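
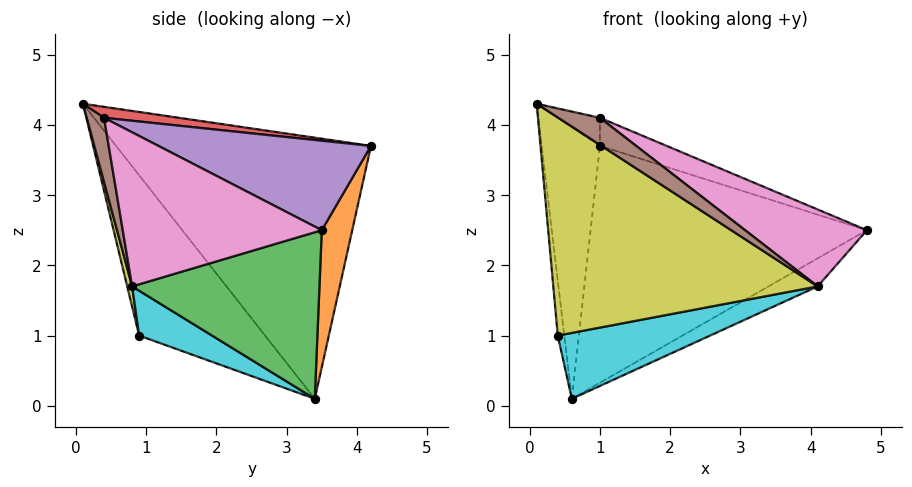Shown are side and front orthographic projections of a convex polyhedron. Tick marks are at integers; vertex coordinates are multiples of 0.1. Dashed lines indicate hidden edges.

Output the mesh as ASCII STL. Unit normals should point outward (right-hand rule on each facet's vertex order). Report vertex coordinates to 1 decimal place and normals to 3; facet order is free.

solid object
 facet normal -0.973 0.222 0.059
  outer loop
   vertex 0.6 3.4 0.1
   vertex 0.1 0.1 4.3
   vertex 1.0 4.2 3.7
  endloop
 endfacet
 facet normal 0.107 0.968 -0.227
  outer loop
   vertex 0.6 3.4 0.1
   vertex 1.0 4.2 3.7
   vertex 4.8 3.5 2.5
  endloop
 endfacet
 facet normal 0.490 0.129 -0.862
  outer loop
   vertex 4.1 0.8 1.7
   vertex 0.6 3.4 0.1
   vertex 4.8 3.5 2.5
  endloop
 endfacet
 facet normal 0.183 0.103 0.978
  outer loop
   vertex 1.0 0.4 4.1
   vertex 1.0 4.2 3.7
   vertex 0.1 0.1 4.3
  endloop
 endfacet
 facet normal 0.316 0.099 0.943
  outer loop
   vertex 1.0 0.4 4.1
   vertex 4.8 3.5 2.5
   vertex 1.0 4.2 3.7
  endloop
 endfacet
 facet normal 0.363 -0.874 0.323
  outer loop
   vertex 1.0 0.4 4.1
   vertex 0.1 0.1 4.3
   vertex 4.1 0.8 1.7
  endloop
 endfacet
 facet normal 0.599 -0.366 0.712
  outer loop
   vertex 1.0 0.4 4.1
   vertex 4.1 0.8 1.7
   vertex 4.8 3.5 2.5
  endloop
 endfacet
 facet normal -0.996 0.052 -0.078
  outer loop
   vertex 0.4 0.9 1.0
   vertex 0.1 0.1 4.3
   vertex 0.6 3.4 0.1
  endloop
 endfacet
 facet normal 0.018 -0.972 -0.234
  outer loop
   vertex 0.4 0.9 1.0
   vertex 4.1 0.8 1.7
   vertex 0.1 0.1 4.3
  endloop
 endfacet
 facet normal 0.165 -0.346 -0.924
  outer loop
   vertex 0.4 0.9 1.0
   vertex 0.6 3.4 0.1
   vertex 4.1 0.8 1.7
  endloop
 endfacet
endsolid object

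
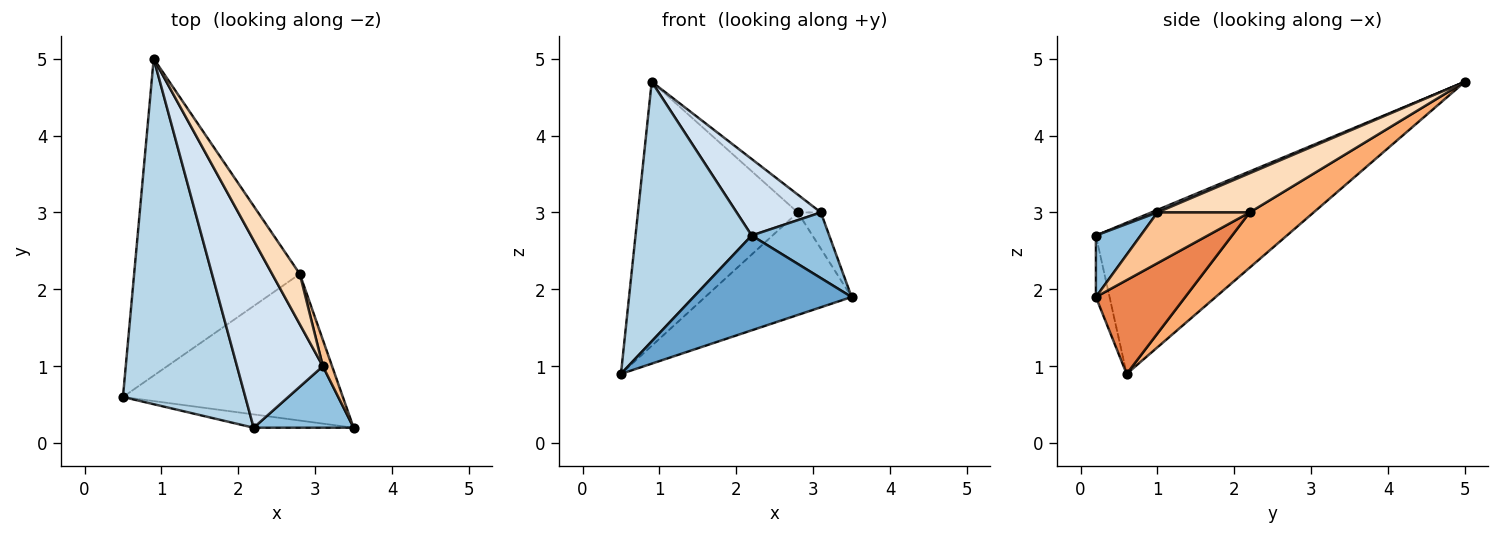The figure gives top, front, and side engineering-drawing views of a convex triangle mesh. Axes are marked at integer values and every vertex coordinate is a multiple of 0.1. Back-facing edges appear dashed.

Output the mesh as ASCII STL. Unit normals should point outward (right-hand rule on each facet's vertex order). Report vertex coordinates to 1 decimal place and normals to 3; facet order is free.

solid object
 facet normal -0.085 -0.987 -0.139
  outer loop
   vertex 2.2 0.2 2.7
   vertex 0.5 0.6 0.9
   vertex 3.5 0.2 1.9
  endloop
 endfacet
 facet normal 0.388 -0.673 0.630
  outer loop
   vertex 2.2 0.2 2.7
   vertex 3.5 0.2 1.9
   vertex 3.1 1.0 3.0
  endloop
 endfacet
 facet normal -0.703 -0.427 0.569
  outer loop
   vertex 2.2 0.2 2.7
   vertex 0.9 5.0 4.7
   vertex 0.5 0.6 0.9
  endloop
 endfacet
 facet normal 0.028 -0.378 0.925
  outer loop
   vertex 2.2 0.2 2.7
   vertex 3.1 1.0 3.0
   vertex 0.9 5.0 4.7
  endloop
 endfacet
 facet normal 0.330 0.541 -0.774
  outer loop
   vertex 2.8 2.2 3.0
   vertex 3.5 0.2 1.9
   vertex 0.5 0.6 0.9
  endloop
 endfacet
 facet normal 0.248 0.620 -0.744
  outer loop
   vertex 2.8 2.2 3.0
   vertex 0.5 0.6 0.9
   vertex 0.9 5.0 4.7
  endloop
 endfacet
 facet normal 0.955 0.239 0.174
  outer loop
   vertex 2.8 2.2 3.0
   vertex 3.1 1.0 3.0
   vertex 3.5 0.2 1.9
  endloop
 endfacet
 facet normal 0.800 0.200 0.565
  outer loop
   vertex 2.8 2.2 3.0
   vertex 0.9 5.0 4.7
   vertex 3.1 1.0 3.0
  endloop
 endfacet
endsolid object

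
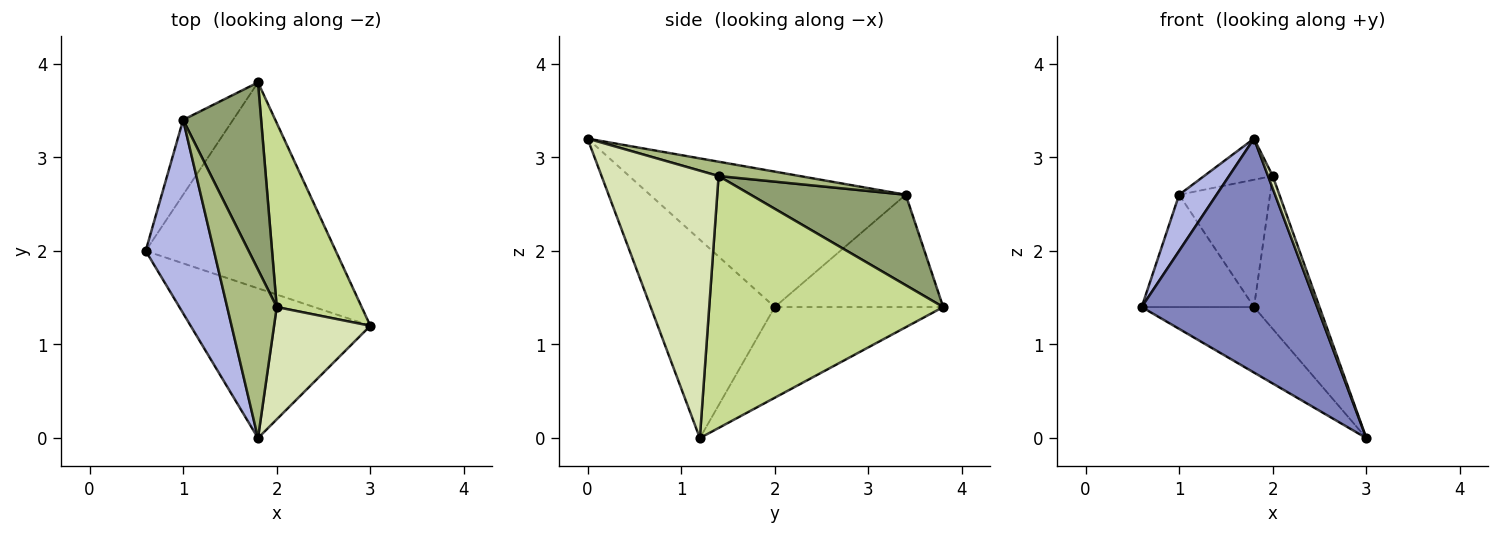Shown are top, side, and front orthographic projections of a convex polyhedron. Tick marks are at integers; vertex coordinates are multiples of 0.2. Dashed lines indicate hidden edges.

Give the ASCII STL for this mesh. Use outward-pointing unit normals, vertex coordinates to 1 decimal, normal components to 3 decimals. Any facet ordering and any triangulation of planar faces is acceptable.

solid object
 facet normal -0.414 0.276 -0.867
  outer loop
   vertex 1.8 3.8 1.4
   vertex 3.0 1.2 0.0
   vertex 0.6 2.0 1.4
  endloop
 endfacet
 facet normal -0.511 -0.724 -0.463
  outer loop
   vertex 1.8 0.0 3.2
   vertex 0.6 2.0 1.4
   vertex 3.0 1.2 0.0
  endloop
 endfacet
 facet normal -0.780 0.520 -0.347
  outer loop
   vertex 1.0 3.4 2.6
   vertex 1.8 3.8 1.4
   vertex 0.6 2.0 1.4
  endloop
 endfacet
 facet normal -0.885 -0.130 0.446
  outer loop
   vertex 1.0 3.4 2.6
   vertex 0.6 2.0 1.4
   vertex 1.8 0.0 3.2
  endloop
 endfacet
 facet normal 0.692 0.406 0.597
  outer loop
   vertex 2.0 1.4 2.8
   vertex 1.8 3.8 1.4
   vertex 1.0 3.4 2.6
  endloop
 endfacet
 facet normal 0.270 0.229 0.935
  outer loop
   vertex 2.0 1.4 2.8
   vertex 1.0 3.4 2.6
   vertex 1.8 0.0 3.2
  endloop
 endfacet
 facet normal 0.916 0.256 0.309
  outer loop
   vertex 2.0 1.4 2.8
   vertex 3.0 1.2 0.0
   vertex 1.8 3.8 1.4
  endloop
 endfacet
 facet normal 0.940 -0.038 0.338
  outer loop
   vertex 2.0 1.4 2.8
   vertex 1.8 0.0 3.2
   vertex 3.0 1.2 0.0
  endloop
 endfacet
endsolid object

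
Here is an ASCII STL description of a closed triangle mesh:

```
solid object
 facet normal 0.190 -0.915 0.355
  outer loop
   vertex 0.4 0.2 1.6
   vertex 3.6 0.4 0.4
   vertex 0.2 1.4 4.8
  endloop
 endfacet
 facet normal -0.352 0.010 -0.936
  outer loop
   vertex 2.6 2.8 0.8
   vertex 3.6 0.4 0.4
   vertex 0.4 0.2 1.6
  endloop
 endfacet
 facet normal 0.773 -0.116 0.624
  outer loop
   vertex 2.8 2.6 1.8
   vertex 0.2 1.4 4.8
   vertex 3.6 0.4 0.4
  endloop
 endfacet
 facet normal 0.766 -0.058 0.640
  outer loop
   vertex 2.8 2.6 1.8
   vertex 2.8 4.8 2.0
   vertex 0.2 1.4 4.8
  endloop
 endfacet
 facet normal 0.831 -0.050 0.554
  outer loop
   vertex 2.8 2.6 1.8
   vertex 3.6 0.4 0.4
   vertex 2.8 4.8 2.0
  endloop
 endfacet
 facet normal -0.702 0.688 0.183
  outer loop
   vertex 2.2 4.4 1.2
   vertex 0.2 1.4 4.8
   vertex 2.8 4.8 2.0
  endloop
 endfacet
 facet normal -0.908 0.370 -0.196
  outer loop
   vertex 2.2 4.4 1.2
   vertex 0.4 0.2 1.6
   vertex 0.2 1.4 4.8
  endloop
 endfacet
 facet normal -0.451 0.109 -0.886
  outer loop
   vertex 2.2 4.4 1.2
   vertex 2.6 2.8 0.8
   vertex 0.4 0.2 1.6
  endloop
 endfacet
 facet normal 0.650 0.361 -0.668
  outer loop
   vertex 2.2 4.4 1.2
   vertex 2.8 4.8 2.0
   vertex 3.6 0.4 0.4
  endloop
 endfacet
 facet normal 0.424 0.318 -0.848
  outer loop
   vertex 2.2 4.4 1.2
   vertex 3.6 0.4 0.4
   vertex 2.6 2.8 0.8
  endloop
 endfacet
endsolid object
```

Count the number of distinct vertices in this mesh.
7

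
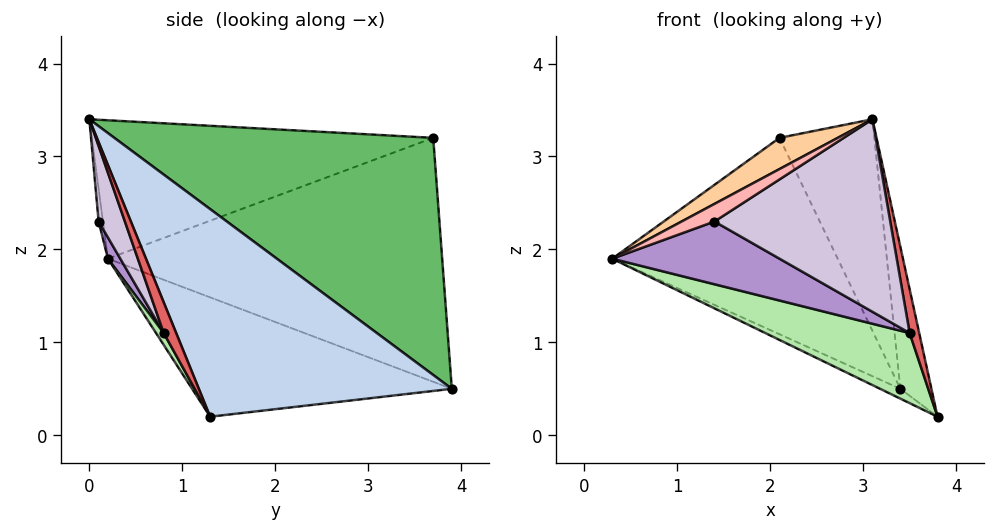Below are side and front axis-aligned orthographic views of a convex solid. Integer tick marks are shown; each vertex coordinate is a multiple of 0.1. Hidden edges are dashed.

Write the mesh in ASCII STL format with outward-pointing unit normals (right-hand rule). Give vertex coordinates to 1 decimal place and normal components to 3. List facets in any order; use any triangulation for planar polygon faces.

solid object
 facet normal -0.445 0.035 -0.895
  outer loop
   vertex 3.4 3.9 0.5
   vertex 3.8 1.3 0.2
   vertex 0.3 0.2 1.9
  endloop
 endfacet
 facet normal 0.959 0.118 0.258
  outer loop
   vertex 3.1 0.0 3.4
   vertex 3.8 1.3 0.2
   vertex 3.4 3.9 0.5
  endloop
 endfacet
 facet normal -0.781 0.527 -0.337
  outer loop
   vertex 2.1 3.7 3.2
   vertex 3.4 3.9 0.5
   vertex 0.3 0.2 1.9
  endloop
 endfacet
 facet normal -0.475 -0.081 0.876
  outer loop
   vertex 2.1 3.7 3.2
   vertex 0.3 0.2 1.9
   vertex 3.1 0.0 3.4
  endloop
 endfacet
 facet normal 0.863 0.257 0.435
  outer loop
   vertex 2.1 3.7 3.2
   vertex 3.1 0.0 3.4
   vertex 3.4 3.9 0.5
  endloop
 endfacet
 facet normal 0.047 -0.880 -0.473
  outer loop
   vertex 3.5 0.8 1.1
   vertex 0.3 0.2 1.9
   vertex 3.8 1.3 0.2
  endloop
 endfacet
 facet normal 0.791 -0.607 -0.074
  outer loop
   vertex 3.5 0.8 1.1
   vertex 3.8 1.3 0.2
   vertex 3.1 0.0 3.4
  endloop
 endfacet
 facet normal -0.130 -0.985 0.112
  outer loop
   vertex 1.4 0.1 2.3
   vertex 3.1 0.0 3.4
   vertex 0.3 0.2 1.9
  endloop
 endfacet
 facet normal 0.067 -0.909 -0.412
  outer loop
   vertex 1.4 0.1 2.3
   vertex 0.3 0.2 1.9
   vertex 3.5 0.8 1.1
  endloop
 endfacet
 facet normal 0.141 -0.942 -0.303
  outer loop
   vertex 1.4 0.1 2.3
   vertex 3.5 0.8 1.1
   vertex 3.1 0.0 3.4
  endloop
 endfacet
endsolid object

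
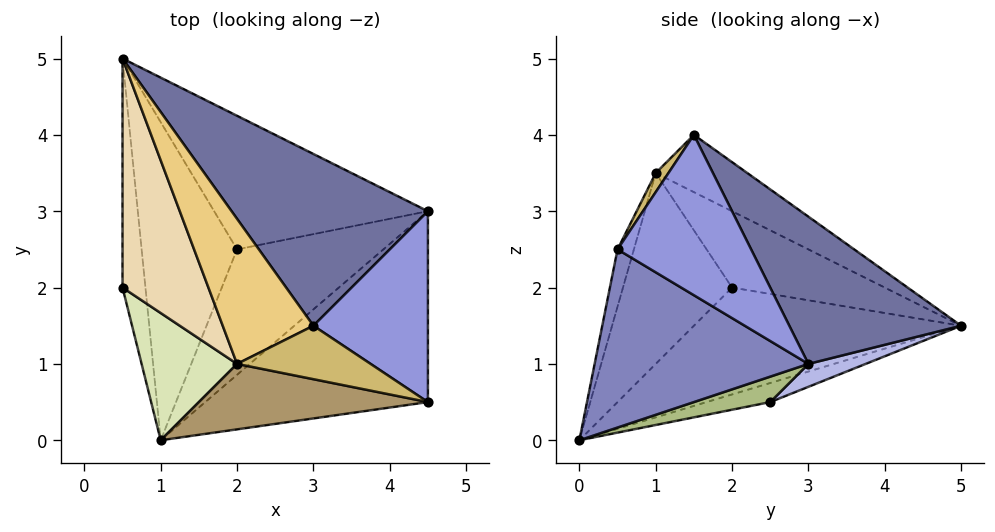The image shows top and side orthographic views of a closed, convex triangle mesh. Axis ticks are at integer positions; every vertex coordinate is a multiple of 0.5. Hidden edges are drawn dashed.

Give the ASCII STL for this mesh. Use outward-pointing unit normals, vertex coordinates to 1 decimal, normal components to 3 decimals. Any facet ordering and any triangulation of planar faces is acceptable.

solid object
 facet normal 0.424 0.707 0.566
  outer loop
   vertex 3.0 1.5 4.0
   vertex 4.5 3.0 1.0
   vertex 0.5 5.0 1.5
  endloop
 endfacet
 facet normal 0.566 -0.424 -0.707
  outer loop
   vertex 4.5 0.5 2.5
   vertex 1.0 0.0 0.0
   vertex 4.5 3.0 1.0
  endloop
 endfacet
 facet normal 0.768 0.329 0.549
  outer loop
   vertex 4.5 0.5 2.5
   vertex 4.5 3.0 1.0
   vertex 3.0 1.5 4.0
  endloop
 endfacet
 facet normal 0.097 0.419 -0.903
  outer loop
   vertex 2.0 2.5 0.5
   vertex 0.5 5.0 1.5
   vertex 4.5 3.0 1.0
  endloop
 endfacet
 facet normal -0.189 0.265 -0.946
  outer loop
   vertex 2.0 2.5 0.5
   vertex 1.0 0.0 0.0
   vertex 0.5 5.0 1.5
  endloop
 endfacet
 facet normal 0.170 0.127 -0.977
  outer loop
   vertex 2.0 2.5 0.5
   vertex 4.5 3.0 1.0
   vertex 1.0 0.0 0.0
  endloop
 endfacet
 facet normal -0.977 -0.035 -0.209
  outer loop
   vertex 0.5 2.0 2.0
   vertex 0.5 5.0 1.5
   vertex 1.0 0.0 0.0
  endloop
 endfacet
 facet normal -0.743 -0.557 0.371
  outer loop
   vertex 2.0 1.0 3.5
   vertex 0.5 2.0 2.0
   vertex 1.0 0.0 0.0
  endloop
 endfacet
 facet normal -0.073 -0.953 0.293
  outer loop
   vertex 2.0 1.0 3.5
   vertex 1.0 0.0 0.0
   vertex 4.5 0.5 2.5
  endloop
 endfacet
 facet normal 0.087 -0.786 0.612
  outer loop
   vertex 2.0 1.0 3.5
   vertex 4.5 0.5 2.5
   vertex 3.0 1.5 4.0
  endloop
 endfacet
 facet normal -0.521 0.217 0.825
  outer loop
   vertex 2.0 1.0 3.5
   vertex 3.0 1.5 4.0
   vertex 0.5 5.0 1.5
  endloop
 endfacet
 facet normal -0.659 0.124 0.742
  outer loop
   vertex 2.0 1.0 3.5
   vertex 0.5 5.0 1.5
   vertex 0.5 2.0 2.0
  endloop
 endfacet
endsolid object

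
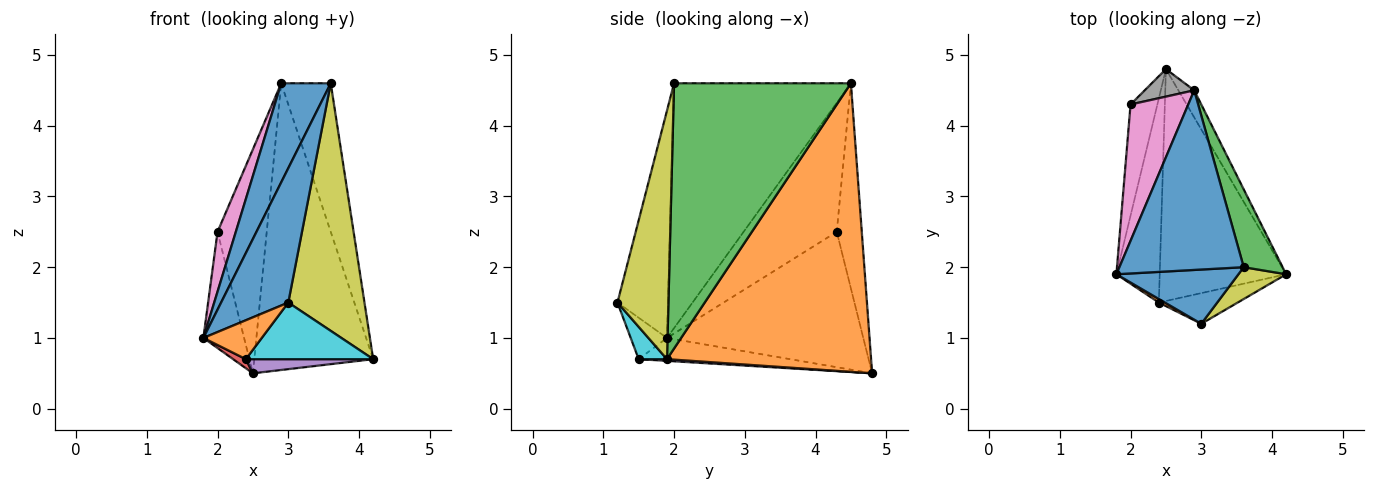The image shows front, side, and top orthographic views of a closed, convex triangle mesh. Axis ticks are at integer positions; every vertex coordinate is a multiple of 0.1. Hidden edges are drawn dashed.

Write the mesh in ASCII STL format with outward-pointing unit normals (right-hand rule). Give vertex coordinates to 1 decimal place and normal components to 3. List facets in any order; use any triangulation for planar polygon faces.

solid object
 facet normal -0.865 -0.242 0.439
  outer loop
   vertex 2.9 4.5 4.6
   vertex 1.8 1.9 1.0
   vertex 3.6 2.0 4.6
  endloop
 endfacet
 facet normal 0.863 0.503 -0.047
  outer loop
   vertex 2.9 4.5 4.6
   vertex 4.2 1.9 0.7
   vertex 2.5 4.8 0.5
  endloop
 endfacet
 facet normal 0.954 0.267 0.140
  outer loop
   vertex 2.9 4.5 4.6
   vertex 3.6 2.0 4.6
   vertex 4.2 1.9 0.7
  endloop
 endfacet
 facet normal -0.468 -0.039 -0.883
  outer loop
   vertex 2.4 1.5 0.7
   vertex 1.8 1.9 1.0
   vertex 2.5 4.8 0.5
  endloop
 endfacet
 facet normal 0.014 -0.061 -0.998
  outer loop
   vertex 2.4 1.5 0.7
   vertex 2.5 4.8 0.5
   vertex 4.2 1.9 0.7
  endloop
 endfacet
 facet normal -0.961 0.199 -0.191
  outer loop
   vertex 2.0 4.3 2.5
   vertex 2.5 4.8 0.5
   vertex 1.8 1.9 1.0
  endloop
 endfacet
 facet normal -0.899 -0.176 0.402
  outer loop
   vertex 2.0 4.3 2.5
   vertex 1.8 1.9 1.0
   vertex 2.9 4.5 4.6
  endloop
 endfacet
 facet normal -0.451 0.886 0.109
  outer loop
   vertex 2.0 4.3 2.5
   vertex 2.9 4.5 4.6
   vertex 2.5 4.8 0.5
  endloop
 endfacet
 facet normal 0.553 -0.826 0.106
  outer loop
   vertex 3.0 1.2 1.5
   vertex 4.2 1.9 0.7
   vertex 3.6 2.0 4.6
  endloop
 endfacet
 facet normal 0.192 -0.863 -0.467
  outer loop
   vertex 3.0 1.2 1.5
   vertex 2.4 1.5 0.7
   vertex 4.2 1.9 0.7
  endloop
 endfacet
 facet normal -0.572 -0.761 0.307
  outer loop
   vertex 3.0 1.2 1.5
   vertex 3.6 2.0 4.6
   vertex 1.8 1.9 1.0
  endloop
 endfacet
 facet normal -0.526 -0.847 0.077
  outer loop
   vertex 3.0 1.2 1.5
   vertex 1.8 1.9 1.0
   vertex 2.4 1.5 0.7
  endloop
 endfacet
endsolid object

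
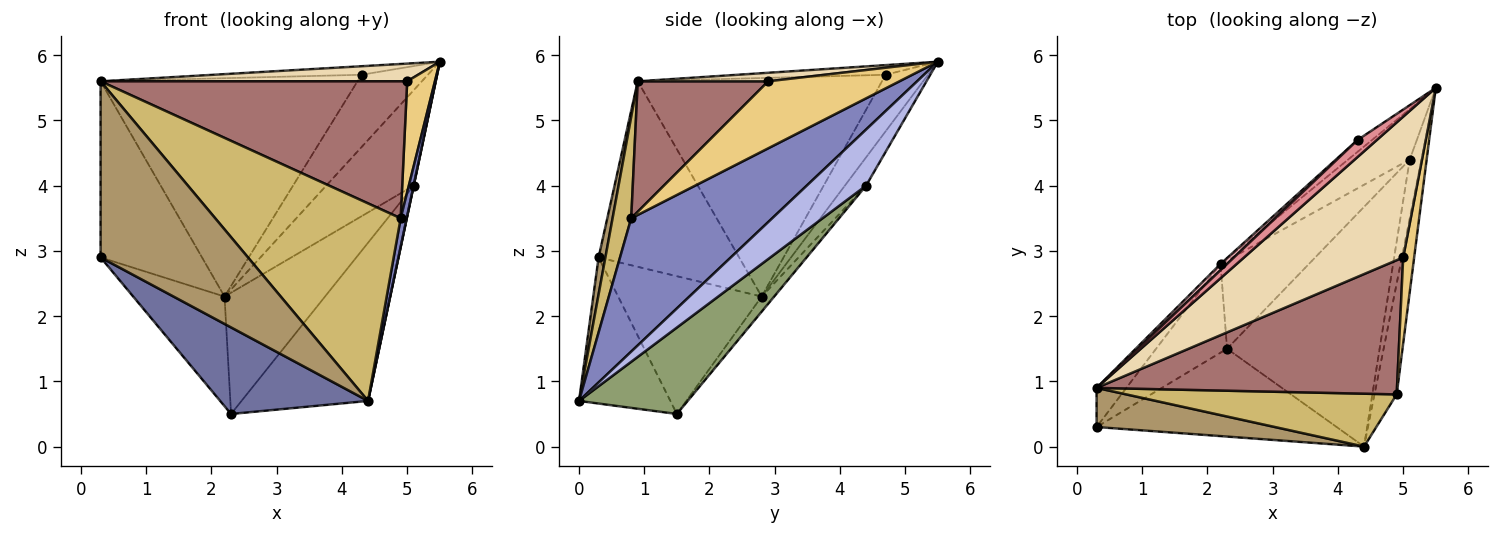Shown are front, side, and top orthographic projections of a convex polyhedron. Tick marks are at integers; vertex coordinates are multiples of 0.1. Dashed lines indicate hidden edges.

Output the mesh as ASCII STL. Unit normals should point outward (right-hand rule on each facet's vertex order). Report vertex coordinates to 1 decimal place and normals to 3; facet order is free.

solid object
 facet normal -0.398 -0.644 -0.653
  outer loop
   vertex 2.3 1.5 0.5
   vertex 4.4 0.0 0.7
   vertex 0.3 0.3 2.9
  endloop
 endfacet
 facet normal 0.986 -0.042 -0.164
  outer loop
   vertex 4.9 0.8 3.5
   vertex 4.4 0.0 0.7
   vertex 5.5 5.5 5.9
  endloop
 endfacet
 facet normal -0.774 0.492 -0.399
  outer loop
   vertex 2.2 2.8 2.3
   vertex 2.3 1.5 0.5
   vertex 0.3 0.3 2.9
  endloop
 endfacet
 facet normal 0.979 -0.002 -0.205
  outer loop
   vertex 5.1 4.4 4.0
   vertex 5.5 5.5 5.9
   vertex 4.4 0.0 0.7
  endloop
 endfacet
 facet normal 0.428 0.498 -0.755
  outer loop
   vertex 5.1 4.4 4.0
   vertex 4.4 0.0 0.7
   vertex 2.3 1.5 0.5
  endloop
 endfacet
 facet normal -0.209 0.865 -0.457
  outer loop
   vertex 5.1 4.4 4.0
   vertex 2.2 2.8 2.3
   vertex 5.5 5.5 5.9
  endloop
 endfacet
 facet normal -0.100 0.804 -0.586
  outer loop
   vertex 5.1 4.4 4.0
   vertex 2.3 1.5 0.5
   vertex 2.2 2.8 2.3
  endloop
 endfacet
 facet normal -0.804 0.580 -0.129
  outer loop
   vertex 0.3 0.9 5.6
   vertex 2.2 2.8 2.3
   vertex 0.3 0.3 2.9
  endloop
 endfacet
 facet normal 0.045 -0.975 0.217
  outer loop
   vertex 0.3 0.9 5.6
   vertex 0.3 0.3 2.9
   vertex 4.4 0.0 0.7
  endloop
 endfacet
 facet normal 0.097 -0.961 0.257
  outer loop
   vertex 0.3 0.9 5.6
   vertex 4.4 0.0 0.7
   vertex 4.9 0.8 3.5
  endloop
 endfacet
 facet normal 0.966 -0.204 0.158
  outer loop
   vertex 5.0 2.9 5.6
   vertex 4.9 0.8 3.5
   vertex 5.5 5.5 5.9
  endloop
 endfacet
 facet normal 0.053 -0.125 0.991
  outer loop
   vertex 5.0 2.9 5.6
   vertex 5.5 5.5 5.9
   vertex 0.3 0.9 5.6
  endloop
 endfacet
 facet normal 0.291 -0.683 0.670
  outer loop
   vertex 5.0 2.9 5.6
   vertex 0.3 0.9 5.6
   vertex 4.9 0.8 3.5
  endloop
 endfacet
 facet normal -0.534 0.835 -0.137
  outer loop
   vertex 4.3 4.7 5.7
   vertex 5.5 5.5 5.9
   vertex 2.2 2.8 2.3
  endloop
 endfacet
 facet normal -0.408 0.408 0.816
  outer loop
   vertex 4.3 4.7 5.7
   vertex 0.3 0.9 5.6
   vertex 5.5 5.5 5.9
  endloop
 endfacet
 facet normal -0.689 0.725 0.021
  outer loop
   vertex 4.3 4.7 5.7
   vertex 2.2 2.8 2.3
   vertex 0.3 0.9 5.6
  endloop
 endfacet
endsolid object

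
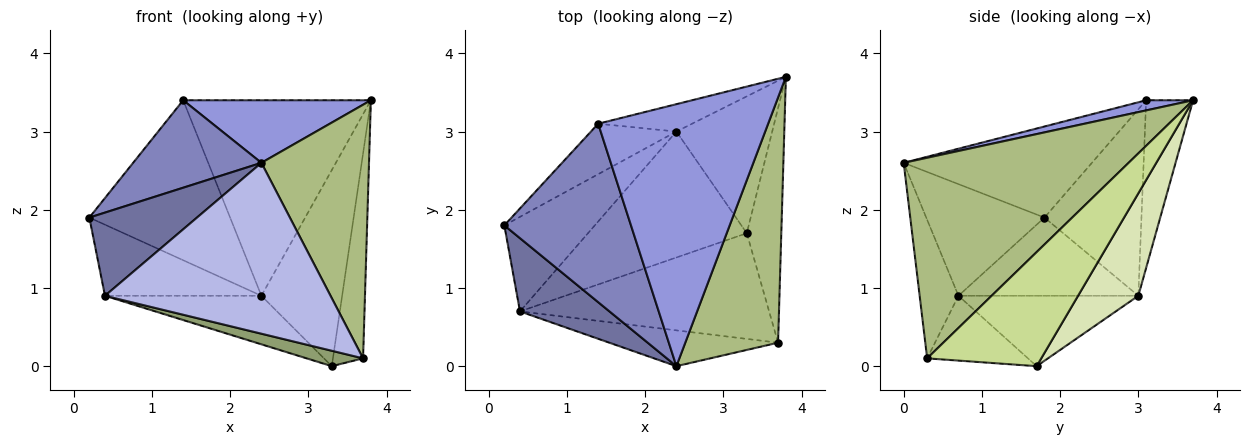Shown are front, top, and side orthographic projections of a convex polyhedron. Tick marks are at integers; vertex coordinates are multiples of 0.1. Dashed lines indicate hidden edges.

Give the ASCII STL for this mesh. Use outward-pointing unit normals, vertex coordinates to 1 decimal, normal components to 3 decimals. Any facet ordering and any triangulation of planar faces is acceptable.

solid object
 facet normal -0.636 -0.579 0.510
  outer loop
   vertex 0.4 0.7 0.9
   vertex 2.4 0.0 2.6
   vertex 0.2 1.8 1.9
  endloop
 endfacet
 facet normal -0.542 -0.370 0.754
  outer loop
   vertex 1.4 3.1 3.4
   vertex 0.2 1.8 1.9
   vertex 2.4 0.0 2.6
  endloop
 endfacet
 facet normal 0.058 -0.232 0.971
  outer loop
   vertex 1.4 3.1 3.4
   vertex 2.4 0.0 2.6
   vertex 3.8 3.7 3.4
  endloop
 endfacet
 facet normal -0.166 -0.965 -0.202
  outer loop
   vertex 3.7 0.3 0.1
   vertex 2.4 0.0 2.6
   vertex 0.4 0.7 0.9
  endloop
 endfacet
 facet normal -0.249 -0.140 -0.958
  outer loop
   vertex 3.7 0.3 0.1
   vertex 0.4 0.7 0.9
   vertex 3.3 1.7 0.0
  endloop
 endfacet
 facet normal 0.833 -0.398 0.385
  outer loop
   vertex 3.7 0.3 0.1
   vertex 3.8 3.7 3.4
   vertex 2.4 0.0 2.6
  endloop
 endfacet
 facet normal 0.928 0.245 -0.281
  outer loop
   vertex 3.7 0.3 0.1
   vertex 3.3 1.7 0.0
   vertex 3.8 3.7 3.4
  endloop
 endfacet
 facet normal 0.522 0.699 -0.488
  outer loop
   vertex 2.4 3.0 0.9
   vertex 3.8 3.7 3.4
   vertex 3.3 1.7 0.0
  endloop
 endfacet
 facet normal -0.240 0.961 -0.135
  outer loop
   vertex 2.4 3.0 0.9
   vertex 1.4 3.1 3.4
   vertex 3.8 3.7 3.4
  endloop
 endfacet
 facet normal -0.549 0.797 -0.252
  outer loop
   vertex 2.4 3.0 0.9
   vertex 0.2 1.8 1.9
   vertex 1.4 3.1 3.4
  endloop
 endfacet
 facet normal -0.569 0.494 -0.658
  outer loop
   vertex 2.4 3.0 0.9
   vertex 0.4 0.7 0.9
   vertex 0.2 1.8 1.9
  endloop
 endfacet
 facet normal -0.382 0.332 -0.862
  outer loop
   vertex 2.4 3.0 0.9
   vertex 3.3 1.7 0.0
   vertex 0.4 0.7 0.9
  endloop
 endfacet
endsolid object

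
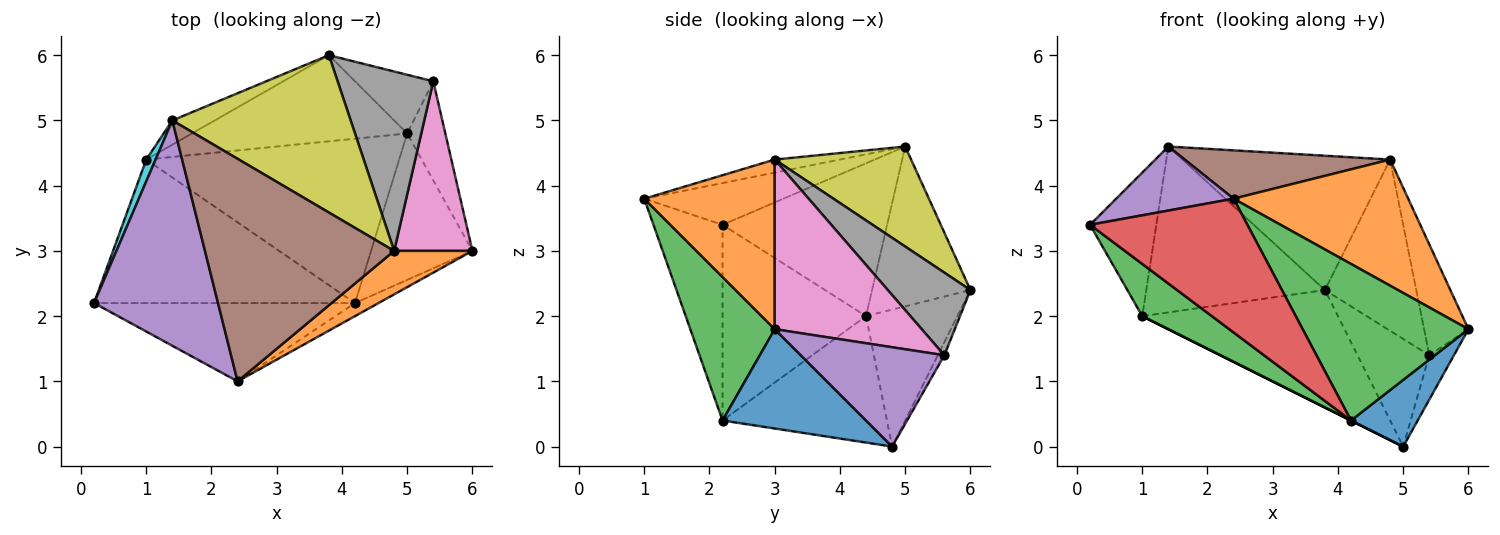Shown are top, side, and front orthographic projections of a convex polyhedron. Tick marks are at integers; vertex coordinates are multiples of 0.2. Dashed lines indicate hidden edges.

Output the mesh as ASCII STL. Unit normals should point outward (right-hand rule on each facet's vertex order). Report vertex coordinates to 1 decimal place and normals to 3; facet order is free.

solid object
 facet normal 0.666 -0.309 -0.679
  outer loop
   vertex 4.2 2.2 0.4
   vertex 5.0 4.8 0.0
   vertex 6.0 3.0 1.8
  endloop
 endfacet
 facet normal -0.352 0.755 -0.553
  outer loop
   vertex 1.0 4.4 2.0
   vertex 3.8 6.0 2.4
   vertex 5.0 4.8 0.0
  endloop
 endfacet
 facet normal -0.576 -0.279 -0.768
  outer loop
   vertex 1.0 4.4 2.0
   vertex 4.2 2.2 0.4
   vertex 0.2 2.2 3.4
  endloop
 endfacet
 facet normal -0.447 0.000 -0.894
  outer loop
   vertex 1.0 4.4 2.0
   vertex 5.0 4.8 0.0
   vertex 4.2 2.2 0.4
  endloop
 endfacet
 facet normal 0.922 0.158 -0.354
  outer loop
   vertex 5.4 5.6 1.4
   vertex 6.0 3.0 1.8
   vertex 5.0 4.8 0.0
  endloop
 endfacet
 facet normal -0.080 0.875 -0.477
  outer loop
   vertex 5.4 5.6 1.4
   vertex 5.0 4.8 0.0
   vertex 3.8 6.0 2.4
  endloop
 endfacet
 facet normal 0.876 0.264 0.404
  outer loop
   vertex 5.4 5.6 1.4
   vertex 4.8 3.0 4.4
   vertex 6.0 3.0 1.8
  endloop
 endfacet
 facet normal 0.530 0.586 0.613
  outer loop
   vertex 5.4 5.6 1.4
   vertex 3.8 6.0 2.4
   vertex 4.8 3.0 4.4
  endloop
 endfacet
 facet normal 0.392 0.597 0.700
  outer loop
   vertex 1.4 5.0 4.6
   vertex 4.8 3.0 4.4
   vertex 3.8 6.0 2.4
  endloop
 endfacet
 facet normal -0.926 0.373 0.056
  outer loop
   vertex 1.4 5.0 4.6
   vertex 1.0 4.4 2.0
   vertex 0.2 2.2 3.4
  endloop
 endfacet
 facet normal -0.478 0.869 -0.127
  outer loop
   vertex 1.4 5.0 4.6
   vertex 3.8 6.0 2.4
   vertex 1.0 4.4 2.0
  endloop
 endfacet
 facet normal 0.577 -0.772 0.266
  outer loop
   vertex 2.4 1.0 3.8
   vertex 6.0 3.0 1.8
   vertex 4.8 3.0 4.4
  endloop
 endfacet
 facet normal 0.453 -0.889 -0.074
  outer loop
   vertex 2.4 1.0 3.8
   vertex 4.2 2.2 0.4
   vertex 6.0 3.0 1.8
  endloop
 endfacet
 facet normal -0.354 -0.807 -0.472
  outer loop
   vertex 2.4 1.0 3.8
   vertex 0.2 2.2 3.4
   vertex 4.2 2.2 0.4
  endloop
 endfacet
 facet normal -0.308 -0.260 0.915
  outer loop
   vertex 2.4 1.0 3.8
   vertex 1.4 5.0 4.6
   vertex 0.2 2.2 3.4
  endloop
 endfacet
 facet normal -0.067 -0.212 0.975
  outer loop
   vertex 2.4 1.0 3.8
   vertex 4.8 3.0 4.4
   vertex 1.4 5.0 4.6
  endloop
 endfacet
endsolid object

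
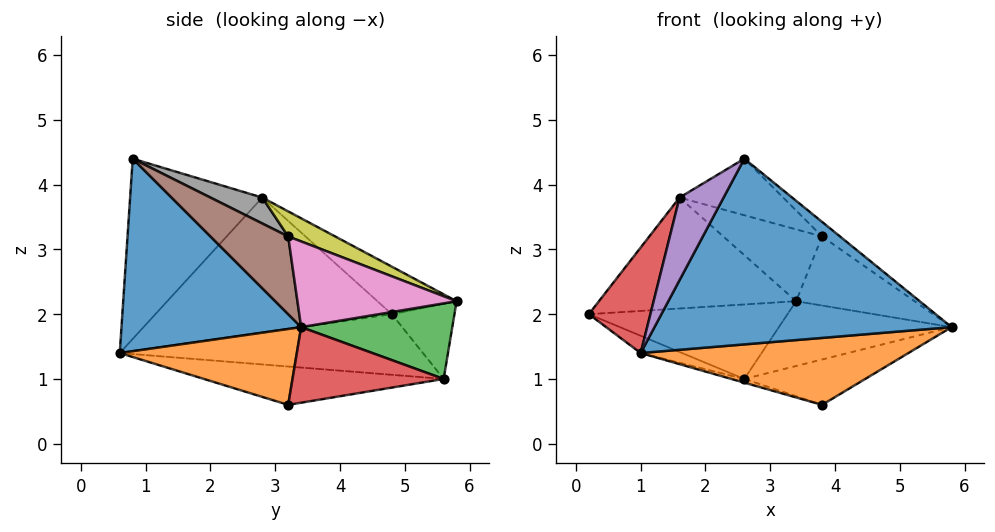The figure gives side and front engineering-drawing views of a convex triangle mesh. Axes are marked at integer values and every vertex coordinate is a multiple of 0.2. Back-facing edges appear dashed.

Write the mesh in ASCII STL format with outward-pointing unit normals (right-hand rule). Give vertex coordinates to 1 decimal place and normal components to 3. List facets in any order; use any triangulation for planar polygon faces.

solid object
 facet normal 0.505 -0.836 -0.214
  outer loop
   vertex 2.6 0.8 4.4
   vertex 1.0 0.6 1.4
   vertex 5.8 3.4 1.8
  endloop
 endfacet
 facet normal 0.435 -0.658 -0.615
  outer loop
   vertex 3.8 3.2 0.6
   vertex 5.8 3.4 1.8
   vertex 1.0 0.6 1.4
  endloop
 endfacet
 facet normal -0.225 0.560 0.797
  outer loop
   vertex 1.6 2.8 3.8
   vertex 3.4 5.8 2.2
   vertex 0.2 4.8 2.0
  endloop
 endfacet
 facet normal -0.875 -0.228 0.427
  outer loop
   vertex 1.6 2.8 3.8
   vertex 0.2 4.8 2.0
   vertex 1.0 0.6 1.4
  endloop
 endfacet
 facet normal -0.839 -0.280 0.466
  outer loop
   vertex 1.6 2.8 3.8
   vertex 1.0 0.6 1.4
   vertex 2.6 0.8 4.4
  endloop
 endfacet
 facet normal 0.560 0.129 0.818
  outer loop
   vertex 3.8 3.2 3.2
   vertex 2.6 0.8 4.4
   vertex 5.8 3.4 1.8
  endloop
 endfacet
 facet normal 0.506 0.376 0.776
  outer loop
   vertex 3.8 3.2 3.2
   vertex 5.8 3.4 1.8
   vertex 3.4 5.8 2.2
  endloop
 endfacet
 facet normal 0.183 0.365 0.913
  outer loop
   vertex 3.8 3.2 3.2
   vertex 1.6 2.8 3.8
   vertex 2.6 0.8 4.4
  endloop
 endfacet
 facet normal 0.179 0.377 0.909
  outer loop
   vertex 3.8 3.2 3.2
   vertex 3.4 5.8 2.2
   vertex 1.6 2.8 3.8
  endloop
 endfacet
 facet normal -0.300 0.953 0.041
  outer loop
   vertex 2.6 5.6 1.0
   vertex 0.2 4.8 2.0
   vertex 3.4 5.8 2.2
  endloop
 endfacet
 facet normal -0.400 0.055 -0.915
  outer loop
   vertex 2.6 5.6 1.0
   vertex 1.0 0.6 1.4
   vertex 0.2 4.8 2.0
  endloop
 endfacet
 facet normal -0.288 0.016 -0.957
  outer loop
   vertex 2.6 5.6 1.0
   vertex 3.8 3.2 0.6
   vertex 1.0 0.6 1.4
  endloop
 endfacet
 facet normal 0.573 0.655 -0.492
  outer loop
   vertex 2.6 5.6 1.0
   vertex 3.4 5.8 2.2
   vertex 5.8 3.4 1.8
  endloop
 endfacet
 facet normal 0.453 0.362 -0.815
  outer loop
   vertex 2.6 5.6 1.0
   vertex 5.8 3.4 1.8
   vertex 3.8 3.2 0.6
  endloop
 endfacet
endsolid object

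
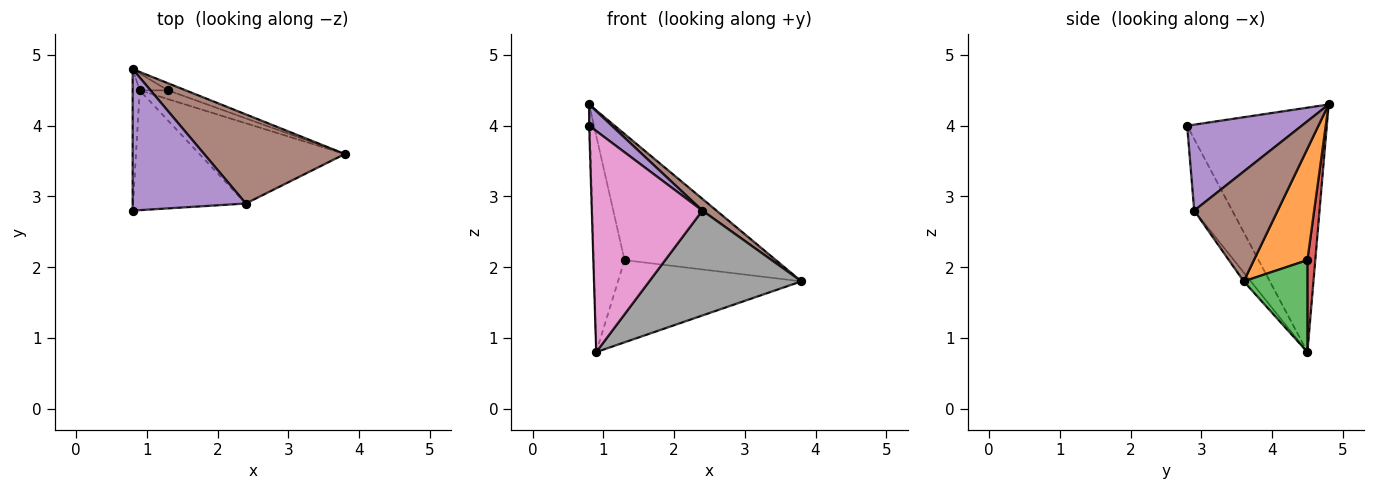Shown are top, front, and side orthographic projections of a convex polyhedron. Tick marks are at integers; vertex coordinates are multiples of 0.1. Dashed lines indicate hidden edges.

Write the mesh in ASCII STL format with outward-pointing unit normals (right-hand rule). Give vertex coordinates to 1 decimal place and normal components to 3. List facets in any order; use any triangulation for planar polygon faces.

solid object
 facet normal -1.000 0.004 -0.029
  outer loop
   vertex 0.9 4.5 0.8
   vertex 0.8 2.8 4.0
   vertex 0.8 4.8 4.3
  endloop
 endfacet
 facet normal 0.333 0.942 -0.053
  outer loop
   vertex 1.3 4.5 2.1
   vertex 0.8 4.8 4.3
   vertex 3.8 3.6 1.8
  endloop
 endfacet
 facet normal 0.326 0.940 -0.100
  outer loop
   vertex 1.3 4.5 2.1
   vertex 3.8 3.6 1.8
   vertex 0.9 4.5 0.8
  endloop
 endfacet
 facet normal 0.246 0.966 -0.076
  outer loop
   vertex 1.3 4.5 2.1
   vertex 0.9 4.5 0.8
   vertex 0.8 4.8 4.3
  endloop
 endfacet
 facet normal 0.600 -0.119 0.791
  outer loop
   vertex 2.4 2.9 2.8
   vertex 0.8 4.8 4.3
   vertex 0.8 2.8 4.0
  endloop
 endfacet
 facet normal 0.612 -0.104 0.784
  outer loop
   vertex 2.4 2.9 2.8
   vertex 3.8 3.6 1.8
   vertex 0.8 4.8 4.3
  endloop
 endfacet
 facet normal -0.289 -0.842 -0.456
  outer loop
   vertex 2.4 2.9 2.8
   vertex 0.8 2.8 4.0
   vertex 0.9 4.5 0.8
  endloop
 endfacet
 facet normal -0.037 -0.794 -0.607
  outer loop
   vertex 2.4 2.9 2.8
   vertex 0.9 4.5 0.8
   vertex 3.8 3.6 1.8
  endloop
 endfacet
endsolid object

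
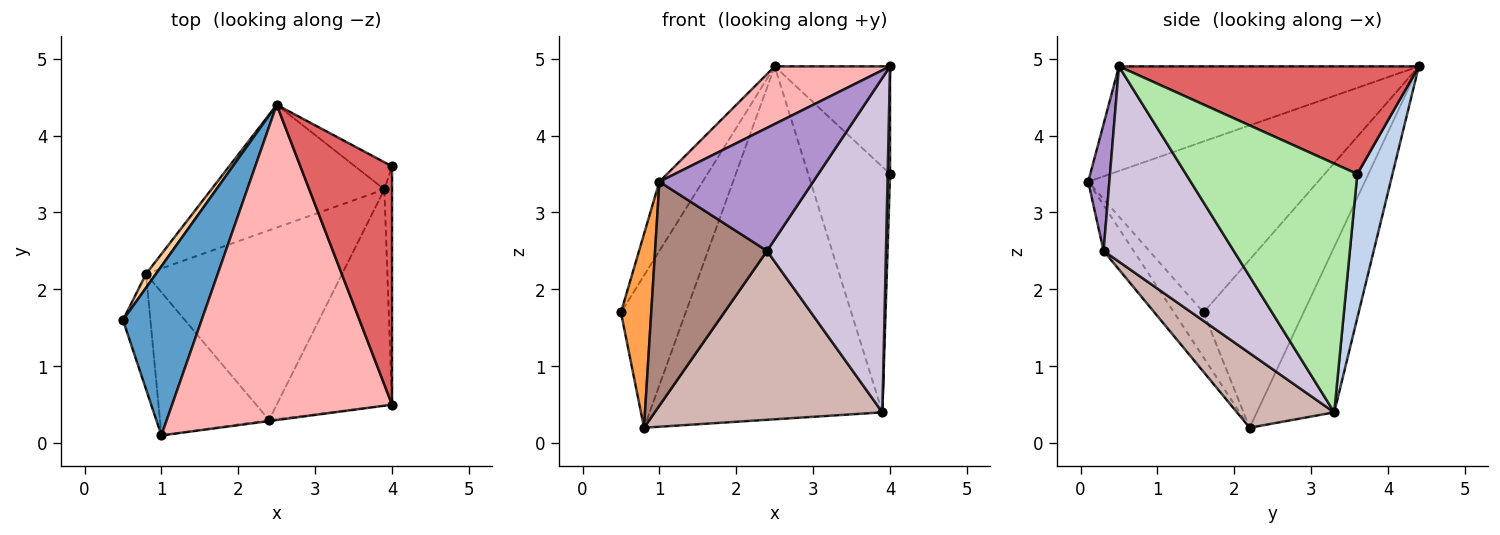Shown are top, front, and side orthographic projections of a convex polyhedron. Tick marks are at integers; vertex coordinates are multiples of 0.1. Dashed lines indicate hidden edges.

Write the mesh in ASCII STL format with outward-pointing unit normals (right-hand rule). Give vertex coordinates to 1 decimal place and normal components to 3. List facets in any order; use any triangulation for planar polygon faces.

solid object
 facet normal -0.895 0.169 0.412
  outer loop
   vertex 2.5 4.4 4.9
   vertex 0.5 1.6 1.7
   vertex 1.0 0.1 3.4
  endloop
 endfacet
 facet normal 0.393 0.914 -0.101
  outer loop
   vertex 3.9 3.3 0.4
   vertex 2.5 4.4 4.9
   vertex 4.0 3.6 3.5
  endloop
 endfacet
 facet normal -0.643 -0.658 -0.392
  outer loop
   vertex 0.8 2.2 0.2
   vertex 1.0 0.1 3.4
   vertex 0.5 1.6 1.7
  endloop
 endfacet
 facet normal -0.839 0.543 0.049
  outer loop
   vertex 0.8 2.2 0.2
   vertex 0.5 1.6 1.7
   vertex 2.5 4.4 4.9
  endloop
 endfacet
 facet normal -0.300 0.901 -0.313
  outer loop
   vertex 0.8 2.2 0.2
   vertex 2.5 4.4 4.9
   vertex 3.9 3.3 0.4
  endloop
 endfacet
 facet normal 0.999 -0.014 -0.031
  outer loop
   vertex 4.0 0.5 4.9
   vertex 3.9 3.3 0.4
   vertex 4.0 3.6 3.5
  endloop
 endfacet
 facet normal 0.731 0.281 0.622
  outer loop
   vertex 4.0 0.5 4.9
   vertex 4.0 3.6 3.5
   vertex 2.5 4.4 4.9
  endloop
 endfacet
 facet normal -0.424 -0.163 0.891
  outer loop
   vertex 4.0 0.5 4.9
   vertex 2.5 4.4 4.9
   vertex 1.0 0.1 3.4
  endloop
 endfacet
 facet normal 0.136 -0.991 -0.008
  outer loop
   vertex 2.4 0.3 2.5
   vertex 4.0 0.5 4.9
   vertex 1.0 0.1 3.4
  endloop
 endfacet
 facet normal 0.677 -0.618 -0.400
  outer loop
   vertex 2.4 0.3 2.5
   vertex 3.9 3.3 0.4
   vertex 4.0 0.5 4.9
  endloop
 endfacet
 facet normal -0.220 -0.822 -0.525
  outer loop
   vertex 2.4 0.3 2.5
   vertex 1.0 0.1 3.4
   vertex 0.8 2.2 0.2
  endloop
 endfacet
 facet normal 0.273 -0.640 -0.718
  outer loop
   vertex 2.4 0.3 2.5
   vertex 0.8 2.2 0.2
   vertex 3.9 3.3 0.4
  endloop
 endfacet
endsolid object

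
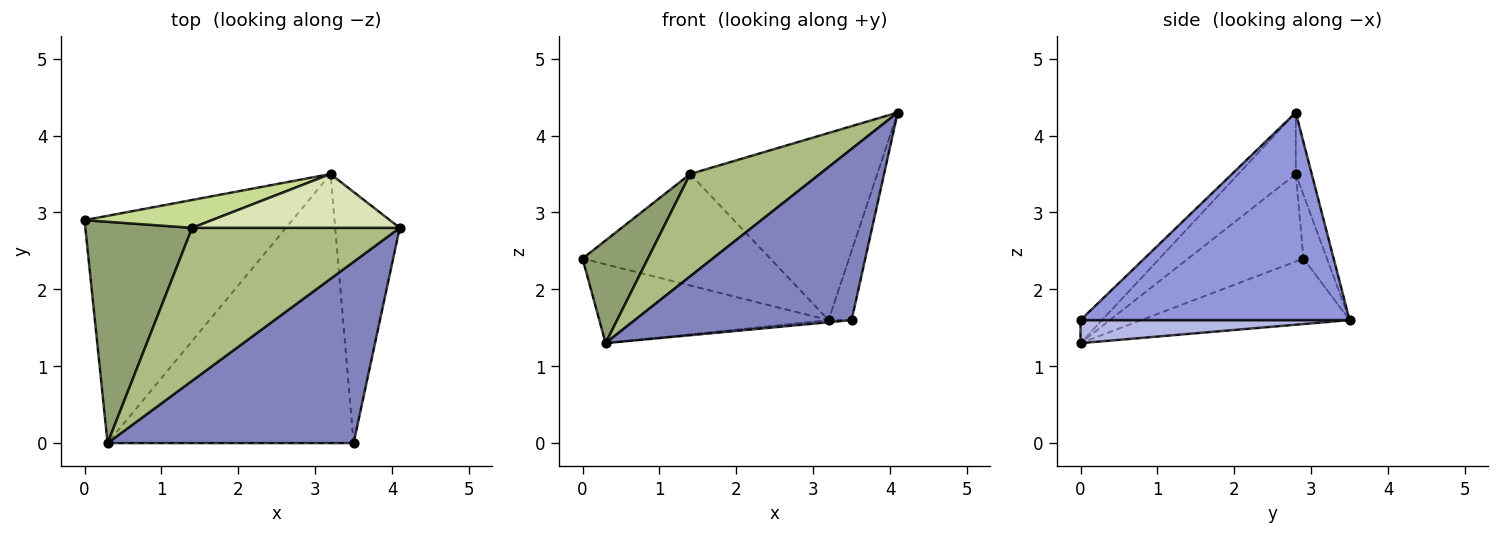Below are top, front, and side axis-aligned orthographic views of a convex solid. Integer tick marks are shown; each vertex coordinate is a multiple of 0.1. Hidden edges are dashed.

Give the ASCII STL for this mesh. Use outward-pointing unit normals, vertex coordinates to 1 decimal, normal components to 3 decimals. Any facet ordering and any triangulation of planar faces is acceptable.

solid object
 facet normal -0.285 0.314 -0.906
  outer loop
   vertex 3.2 3.5 1.6
   vertex 0.3 0.0 1.3
   vertex 0.0 2.9 2.4
  endloop
 endfacet
 facet normal -0.068 -0.685 0.725
  outer loop
   vertex 3.5 0.0 1.6
   vertex 4.1 2.8 4.3
   vertex 0.3 0.0 1.3
  endloop
 endfacet
 facet normal 0.952 0.082 -0.296
  outer loop
   vertex 3.5 0.0 1.6
   vertex 3.2 3.5 1.6
   vertex 4.1 2.8 4.3
  endloop
 endfacet
 facet normal 0.093 0.008 -0.996
  outer loop
   vertex 3.5 0.0 1.6
   vertex 0.3 0.0 1.3
   vertex 3.2 3.5 1.6
  endloop
 endfacet
 facet normal -0.596 -0.338 0.728
  outer loop
   vertex 1.4 2.8 3.5
   vertex 0.0 2.9 2.4
   vertex 0.3 0.0 1.3
  endloop
 endfacet
 facet normal -0.239 -0.540 0.807
  outer loop
   vertex 1.4 2.8 3.5
   vertex 0.3 0.0 1.3
   vertex 4.1 2.8 4.3
  endloop
 endfacet
 facet normal -0.120 0.963 0.241
  outer loop
   vertex 1.4 2.8 3.5
   vertex 3.2 3.5 1.6
   vertex 0.0 2.9 2.4
  endloop
 endfacet
 facet normal -0.082 0.958 0.276
  outer loop
   vertex 1.4 2.8 3.5
   vertex 4.1 2.8 4.3
   vertex 3.2 3.5 1.6
  endloop
 endfacet
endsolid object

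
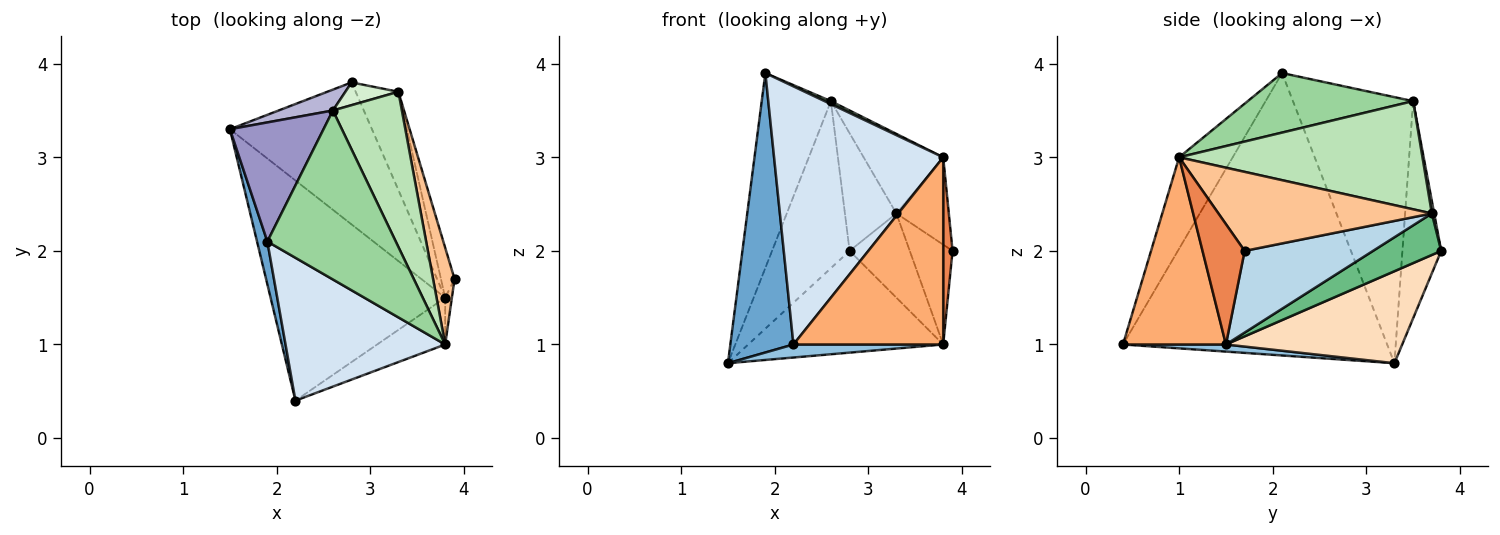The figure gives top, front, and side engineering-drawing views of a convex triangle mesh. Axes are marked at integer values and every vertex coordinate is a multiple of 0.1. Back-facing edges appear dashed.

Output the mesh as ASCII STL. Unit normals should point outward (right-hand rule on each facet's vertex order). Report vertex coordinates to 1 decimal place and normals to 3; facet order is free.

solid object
 facet normal -0.972 -0.232 0.036
  outer loop
   vertex 1.9 2.1 3.9
   vertex 1.5 3.3 0.8
   vertex 2.2 0.4 1.0
  endloop
 endfacet
 facet normal 0.041 -0.059 -0.997
  outer loop
   vertex 3.8 1.5 1.0
   vertex 2.2 0.4 1.0
   vertex 1.5 3.3 0.8
  endloop
 endfacet
 facet normal 0.937 0.312 -0.156
  outer loop
   vertex 3.8 1.5 1.0
   vertex 3.3 3.7 2.4
   vertex 3.9 1.7 2.0
  endloop
 endfacet
 facet normal -0.267 -0.843 0.467
  outer loop
   vertex 3.8 1.0 3.0
   vertex 1.9 2.1 3.9
   vertex 2.2 0.4 1.0
  endloop
 endfacet
 facet normal 0.975 -0.217 -0.054
  outer loop
   vertex 3.8 1.0 3.0
   vertex 3.8 1.5 1.0
   vertex 3.9 1.7 2.0
  endloop
 endfacet
 facet normal 0.555 -0.807 -0.202
  outer loop
   vertex 3.8 1.0 3.0
   vertex 2.2 0.4 1.0
   vertex 3.8 1.5 1.0
  endloop
 endfacet
 facet normal 0.939 0.231 0.255
  outer loop
   vertex 3.8 1.0 3.0
   vertex 3.9 1.7 2.0
   vertex 3.3 3.7 2.4
  endloop
 endfacet
 facet normal 0.466 0.515 -0.719
  outer loop
   vertex 2.8 3.8 2.0
   vertex 3.8 1.5 1.0
   vertex 1.5 3.3 0.8
  endloop
 endfacet
 facet normal 0.594 0.524 -0.611
  outer loop
   vertex 2.8 3.8 2.0
   vertex 3.3 3.7 2.4
   vertex 3.8 1.5 1.0
  endloop
 endfacet
 facet normal 0.421 -0.016 0.907
  outer loop
   vertex 2.6 3.5 3.6
   vertex 1.9 2.1 3.9
   vertex 3.8 1.0 3.0
  endloop
 endfacet
 facet normal 0.813 0.266 0.518
  outer loop
   vertex 2.6 3.5 3.6
   vertex 3.8 1.0 3.0
   vertex 3.3 3.7 2.4
  endloop
 endfacet
 facet normal 0.045 0.981 0.189
  outer loop
   vertex 2.6 3.5 3.6
   vertex 3.3 3.7 2.4
   vertex 2.8 3.8 2.0
  endloop
 endfacet
 facet normal -0.829 0.477 0.292
  outer loop
   vertex 2.6 3.5 3.6
   vertex 1.5 3.3 0.8
   vertex 1.9 2.1 3.9
  endloop
 endfacet
 facet normal -0.444 0.889 0.111
  outer loop
   vertex 2.6 3.5 3.6
   vertex 2.8 3.8 2.0
   vertex 1.5 3.3 0.8
  endloop
 endfacet
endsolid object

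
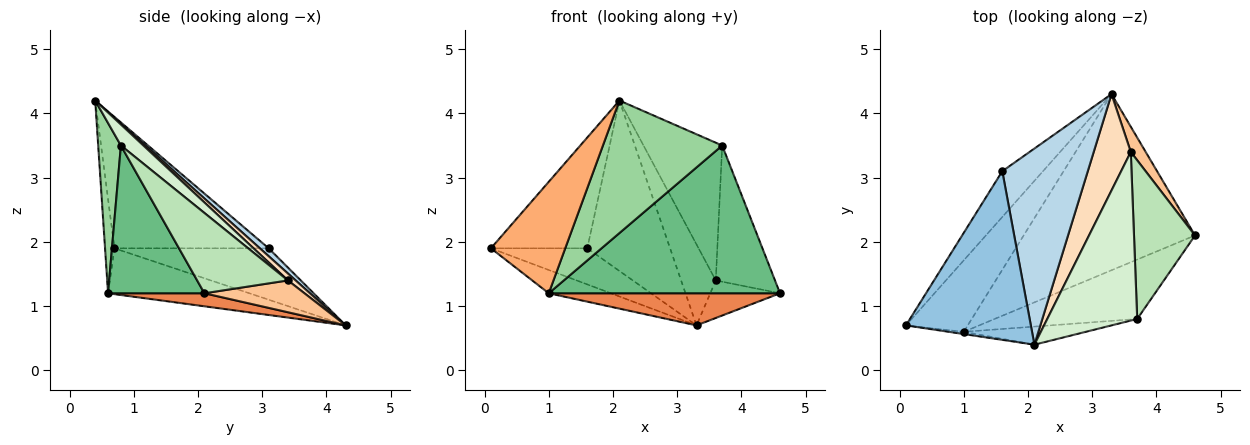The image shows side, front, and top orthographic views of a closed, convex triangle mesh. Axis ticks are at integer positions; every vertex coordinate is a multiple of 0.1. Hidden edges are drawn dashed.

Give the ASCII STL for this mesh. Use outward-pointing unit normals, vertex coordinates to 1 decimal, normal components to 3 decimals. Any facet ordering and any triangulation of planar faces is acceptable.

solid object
 facet normal -0.704 0.440 -0.557
  outer loop
   vertex 1.6 3.1 1.9
   vertex 3.3 4.3 0.7
   vertex 0.1 0.7 1.9
  endloop
 endfacet
 facet normal -0.660 0.413 0.628
  outer loop
   vertex 1.6 3.1 1.9
   vertex 0.1 0.7 1.9
   vertex 2.1 0.4 4.2
  endloop
 endfacet
 facet normal 0.070 0.654 0.753
  outer loop
   vertex 1.6 3.1 1.9
   vertex 2.1 0.4 4.2
   vertex 3.3 4.3 0.7
  endloop
 endfacet
 facet normal -0.576 0.253 -0.777
  outer loop
   vertex 1.0 0.6 1.2
   vertex 0.1 0.7 1.9
   vertex 3.3 4.3 0.7
  endloop
 endfacet
 facet normal 0.075 -0.179 -0.981
  outer loop
   vertex 1.0 0.6 1.2
   vertex 3.3 4.3 0.7
   vertex 4.6 2.1 1.2
  endloop
 endfacet
 facet normal -0.126 -0.992 -0.020
  outer loop
   vertex 1.0 0.6 1.2
   vertex 2.1 0.4 4.2
   vertex 0.1 0.7 1.9
  endloop
 endfacet
 facet normal 0.766 0.534 0.358
  outer loop
   vertex 3.6 3.4 1.4
   vertex 4.6 2.1 1.2
   vertex 3.3 4.3 0.7
  endloop
 endfacet
 facet normal 0.141 0.637 0.758
  outer loop
   vertex 3.6 3.4 1.4
   vertex 3.3 4.3 0.7
   vertex 2.1 0.4 4.2
  endloop
 endfacet
 facet normal 0.361 -0.865 -0.348
  outer loop
   vertex 3.7 0.8 3.5
   vertex 1.0 0.6 1.2
   vertex 4.6 2.1 1.2
  endloop
 endfacet
 facet normal 0.185 -0.974 -0.133
  outer loop
   vertex 3.7 0.8 3.5
   vertex 2.1 0.4 4.2
   vertex 1.0 0.6 1.2
  endloop
 endfacet
 facet normal 0.707 0.461 0.537
  outer loop
   vertex 3.7 0.8 3.5
   vertex 4.6 2.1 1.2
   vertex 3.6 3.4 1.4
  endloop
 endfacet
 facet normal 0.178 0.622 0.762
  outer loop
   vertex 3.7 0.8 3.5
   vertex 3.6 3.4 1.4
   vertex 2.1 0.4 4.2
  endloop
 endfacet
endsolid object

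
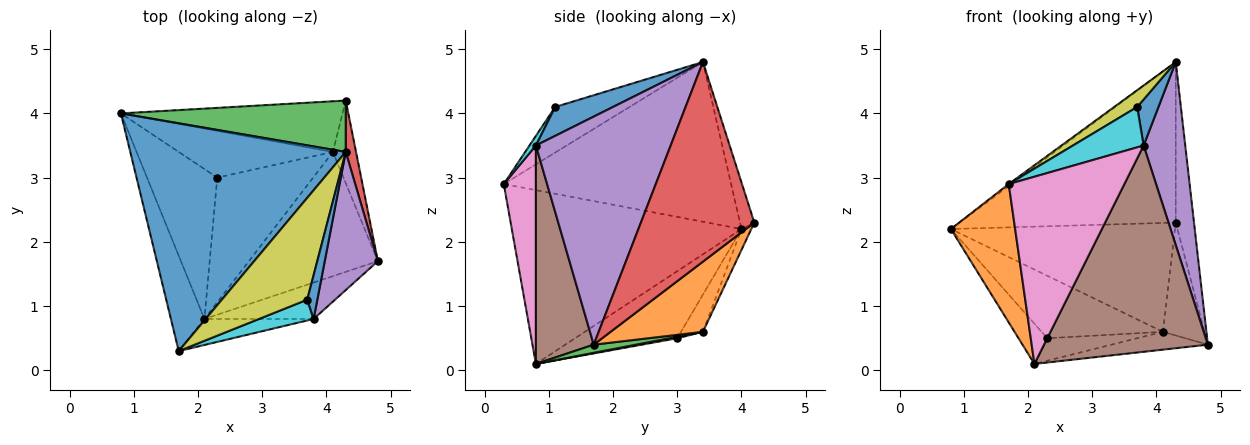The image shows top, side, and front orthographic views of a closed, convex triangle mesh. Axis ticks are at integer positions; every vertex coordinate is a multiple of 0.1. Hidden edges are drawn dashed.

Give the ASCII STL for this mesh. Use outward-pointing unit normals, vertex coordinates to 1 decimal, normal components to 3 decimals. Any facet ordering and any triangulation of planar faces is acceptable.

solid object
 facet normal -0.596 0.007 0.803
  outer loop
   vertex 4.3 3.4 4.8
   vertex 0.8 4.0 2.2
   vertex 1.7 0.3 2.9
  endloop
 endfacet
 facet normal -0.947 -0.265 -0.183
  outer loop
   vertex 2.1 0.8 0.1
   vertex 1.7 0.3 2.9
   vertex 0.8 4.0 2.2
  endloop
 endfacet
 facet normal -0.063 0.951 0.304
  outer loop
   vertex 4.3 4.2 2.3
   vertex 0.8 4.0 2.2
   vertex 4.3 3.4 4.8
  endloop
 endfacet
 facet normal 0.986 0.159 0.051
  outer loop
   vertex 4.3 4.2 2.3
   vertex 4.3 3.4 4.8
   vertex 4.8 1.7 0.4
  endloop
 endfacet
 facet normal 0.933 -0.288 0.217
  outer loop
   vertex 3.8 0.8 3.5
   vertex 4.8 1.7 0.4
   vertex 4.3 3.4 4.8
  endloop
 endfacet
 facet normal 0.328 -0.930 -0.164
  outer loop
   vertex 3.8 0.8 3.5
   vertex 2.1 0.8 0.1
   vertex 4.8 1.7 0.4
  endloop
 endfacet
 facet normal 0.265 -0.955 -0.133
  outer loop
   vertex 3.8 0.8 3.5
   vertex 1.7 0.3 2.9
   vertex 2.1 0.8 0.1
  endloop
 endfacet
 facet normal -0.678 0.191 -0.710
  outer loop
   vertex 2.3 3.0 0.5
   vertex 2.1 0.8 0.1
   vertex 0.8 4.0 2.2
  endloop
 endfacet
 facet normal -0.466 -0.144 0.873
  outer loop
   vertex 3.7 1.1 4.1
   vertex 4.3 3.4 4.8
   vertex 1.7 0.3 2.9
  endloop
 endfacet
 facet normal 0.081 -0.886 0.456
  outer loop
   vertex 3.7 1.1 4.1
   vertex 1.7 0.3 2.9
   vertex 3.8 0.8 3.5
  endloop
 endfacet
 facet normal 0.892 -0.328 0.312
  outer loop
   vertex 3.7 1.1 4.1
   vertex 3.8 0.8 3.5
   vertex 4.3 3.4 4.8
  endloop
 endfacet
 facet normal 0.873 0.393 -0.288
  outer loop
   vertex 4.1 3.4 0.6
   vertex 4.3 4.2 2.3
   vertex 4.8 1.7 0.4
  endloop
 endfacet
 facet normal 0.062 0.142 -0.988
  outer loop
   vertex 4.1 3.4 0.6
   vertex 4.8 1.7 0.4
   vertex 2.1 0.8 0.1
  endloop
 endfacet
 facet normal 0.015 0.178 -0.984
  outer loop
   vertex 4.1 3.4 0.6
   vertex 2.1 0.8 0.1
   vertex 2.3 3.0 0.5
  endloop
 endfacet
 facet normal -0.040 0.906 -0.422
  outer loop
   vertex 4.1 3.4 0.6
   vertex 0.8 4.0 2.2
   vertex 4.3 4.2 2.3
  endloop
 endfacet
 facet normal -0.143 0.793 -0.593
  outer loop
   vertex 4.1 3.4 0.6
   vertex 2.3 3.0 0.5
   vertex 0.8 4.0 2.2
  endloop
 endfacet
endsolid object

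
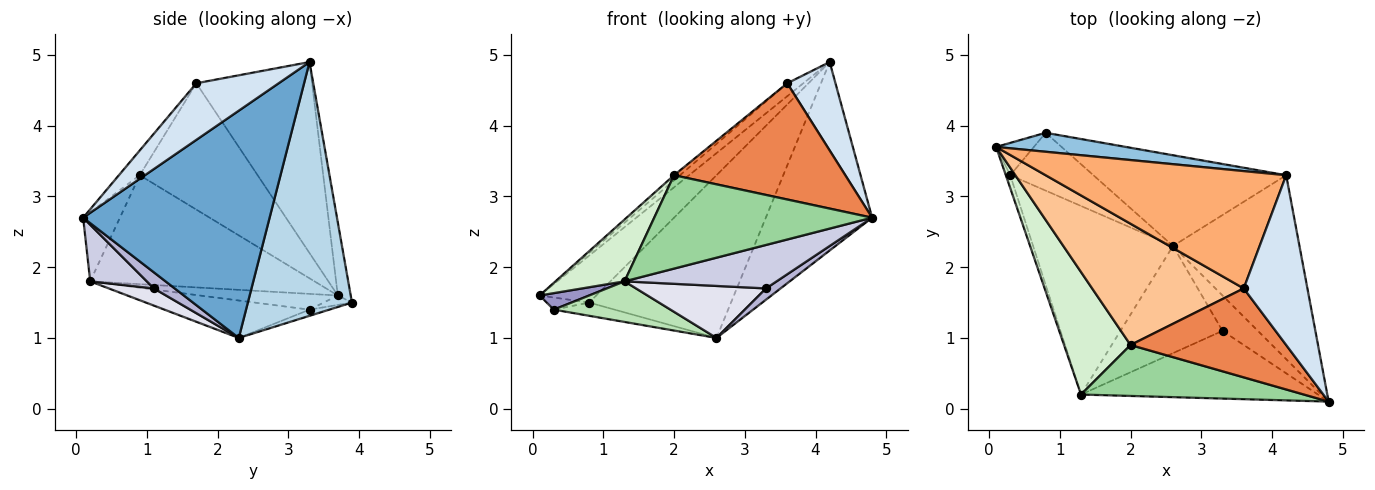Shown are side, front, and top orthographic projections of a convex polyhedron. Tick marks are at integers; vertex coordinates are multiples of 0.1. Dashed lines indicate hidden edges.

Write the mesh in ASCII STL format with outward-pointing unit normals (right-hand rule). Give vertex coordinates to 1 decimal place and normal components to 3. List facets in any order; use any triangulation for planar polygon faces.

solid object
 facet normal 0.782 0.446 -0.435
  outer loop
   vertex 2.6 2.3 1.0
   vertex 4.2 3.3 4.9
   vertex 4.8 0.1 2.7
  endloop
 endfacet
 facet normal -0.207 0.907 0.367
  outer loop
   vertex 0.8 3.9 1.5
   vertex 0.1 3.7 1.6
   vertex 4.2 3.3 4.9
  endloop
 endfacet
 facet normal 0.540 0.735 -0.410
  outer loop
   vertex 0.8 3.9 1.5
   vertex 4.2 3.3 4.9
   vertex 2.6 2.3 1.0
  endloop
 endfacet
 facet normal 0.619 -0.363 0.696
  outer loop
   vertex 3.6 1.7 4.6
   vertex 4.8 0.1 2.7
   vertex 4.2 3.3 4.9
  endloop
 endfacet
 facet normal -0.096 -0.790 0.605
  outer loop
   vertex 3.6 1.7 4.6
   vertex 2.0 0.9 3.3
   vertex 4.8 0.1 2.7
  endloop
 endfacet
 facet normal -0.620 0.086 0.780
  outer loop
   vertex 3.6 1.7 4.6
   vertex 4.2 3.3 4.9
   vertex 0.1 3.7 1.6
  endloop
 endfacet
 facet normal -0.640 0.032 0.768
  outer loop
   vertex 3.6 1.7 4.6
   vertex 0.1 3.7 1.6
   vertex 2.0 0.9 3.3
  endloop
 endfacet
 facet normal -0.228 0.342 -0.912
  outer loop
   vertex 0.3 3.3 1.4
   vertex 0.1 3.7 1.6
   vertex 0.8 3.9 1.5
  endloop
 endfacet
 facet normal -0.072 0.222 -0.972
  outer loop
   vertex 0.3 3.3 1.4
   vertex 0.8 3.9 1.5
   vertex 2.6 2.3 1.0
  endloop
 endfacet
 facet normal -0.147 -0.868 0.474
  outer loop
   vertex 1.3 0.2 1.8
   vertex 4.8 0.1 2.7
   vertex 2.0 0.9 3.3
  endloop
 endfacet
 facet normal -0.253 -0.204 -0.946
  outer loop
   vertex 1.3 0.2 1.8
   vertex 0.3 3.3 1.4
   vertex 2.6 2.3 1.0
  endloop
 endfacet
 facet normal -0.826 -0.254 0.504
  outer loop
   vertex 1.3 0.2 1.8
   vertex 2.0 0.9 3.3
   vertex 0.1 3.7 1.6
  endloop
 endfacet
 facet normal -0.910 -0.327 -0.257
  outer loop
   vertex 1.3 0.2 1.8
   vertex 0.1 3.7 1.6
   vertex 0.3 3.3 1.4
  endloop
 endfacet
 facet normal 0.397 -0.278 -0.874
  outer loop
   vertex 3.3 1.1 1.7
   vertex 2.6 2.3 1.0
   vertex 4.8 0.1 2.7
  endloop
 endfacet
 facet normal 0.197 -0.530 -0.825
  outer loop
   vertex 3.3 1.1 1.7
   vertex 4.8 0.1 2.7
   vertex 1.3 0.2 1.8
  endloop
 endfacet
 facet normal 0.150 -0.432 -0.890
  outer loop
   vertex 3.3 1.1 1.7
   vertex 1.3 0.2 1.8
   vertex 2.6 2.3 1.0
  endloop
 endfacet
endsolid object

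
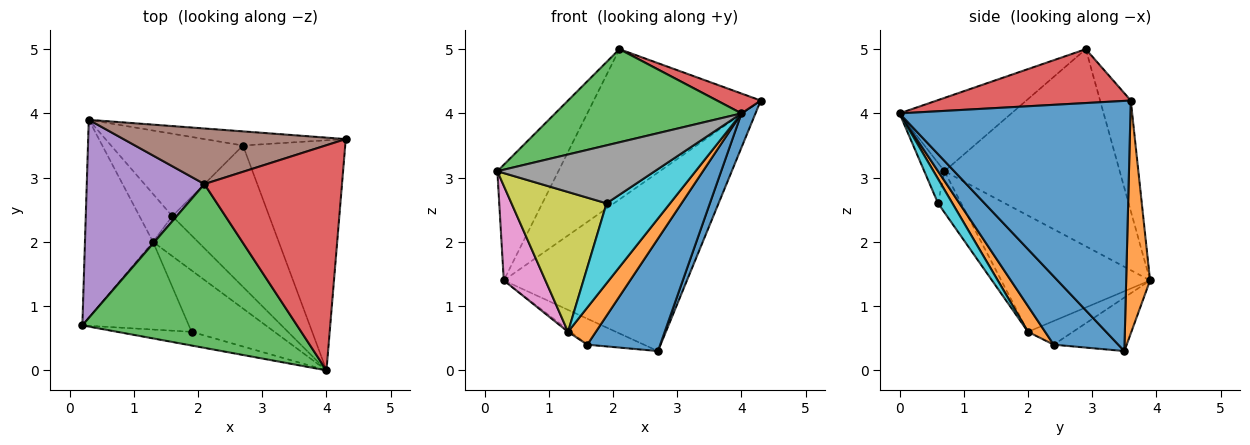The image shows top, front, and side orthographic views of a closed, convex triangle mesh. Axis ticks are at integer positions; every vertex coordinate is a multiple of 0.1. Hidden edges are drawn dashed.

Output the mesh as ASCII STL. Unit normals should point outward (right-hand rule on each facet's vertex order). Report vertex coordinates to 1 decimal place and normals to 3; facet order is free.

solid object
 facet normal 0.924 -0.056 -0.378
  outer loop
   vertex 2.7 3.5 0.3
   vertex 4.3 3.6 4.2
   vertex 4.0 0.0 4.0
  endloop
 endfacet
 facet normal 0.129 0.989 -0.078
  outer loop
   vertex 0.3 3.9 1.4
   vertex 4.3 3.6 4.2
   vertex 2.7 3.5 0.3
  endloop
 endfacet
 facet normal -0.285 -0.474 0.833
  outer loop
   vertex 2.1 2.9 5.0
   vertex 0.2 0.7 3.1
   vertex 4.0 0.0 4.0
  endloop
 endfacet
 facet normal 0.363 -0.082 0.928
  outer loop
   vertex 2.1 2.9 5.0
   vertex 4.0 0.0 4.0
   vertex 4.3 3.6 4.2
  endloop
 endfacet
 facet normal -0.823 0.287 0.491
  outer loop
   vertex 2.1 2.9 5.0
   vertex 0.3 3.9 1.4
   vertex 0.2 0.7 3.1
  endloop
 endfacet
 facet normal -0.170 0.924 0.342
  outer loop
   vertex 2.1 2.9 5.0
   vertex 4.3 3.6 4.2
   vertex 0.3 3.9 1.4
  endloop
 endfacet
 facet normal -0.839 -0.235 -0.491
  outer loop
   vertex 1.3 2.0 0.6
   vertex 0.2 0.7 3.1
   vertex 0.3 3.9 1.4
  endloop
 endfacet
 facet normal -0.124 -0.966 -0.228
  outer loop
   vertex 1.9 0.6 2.6
   vertex 4.0 0.0 4.0
   vertex 0.2 0.7 3.1
  endloop
 endfacet
 facet normal -0.202 -0.830 -0.520
  outer loop
   vertex 1.9 0.6 2.6
   vertex 0.2 0.7 3.1
   vertex 1.3 2.0 0.6
  endloop
 endfacet
 facet normal 0.177 -0.781 -0.599
  outer loop
   vertex 1.9 0.6 2.6
   vertex 1.3 2.0 0.6
   vertex 4.0 0.0 4.0
  endloop
 endfacet
 facet normal 0.483 -0.545 -0.685
  outer loop
   vertex 1.6 2.4 0.4
   vertex 2.7 3.5 0.3
   vertex 4.0 0.0 4.0
  endloop
 endfacet
 facet normal 0.386 -0.628 -0.676
  outer loop
   vertex 1.6 2.4 0.4
   vertex 4.0 0.0 4.0
   vertex 1.3 2.0 0.6
  endloop
 endfacet
 facet normal -0.361 0.280 -0.889
  outer loop
   vertex 1.6 2.4 0.4
   vertex 0.3 3.9 1.4
   vertex 2.7 3.5 0.3
  endloop
 endfacet
 facet normal -0.585 0.033 -0.810
  outer loop
   vertex 1.6 2.4 0.4
   vertex 1.3 2.0 0.6
   vertex 0.3 3.9 1.4
  endloop
 endfacet
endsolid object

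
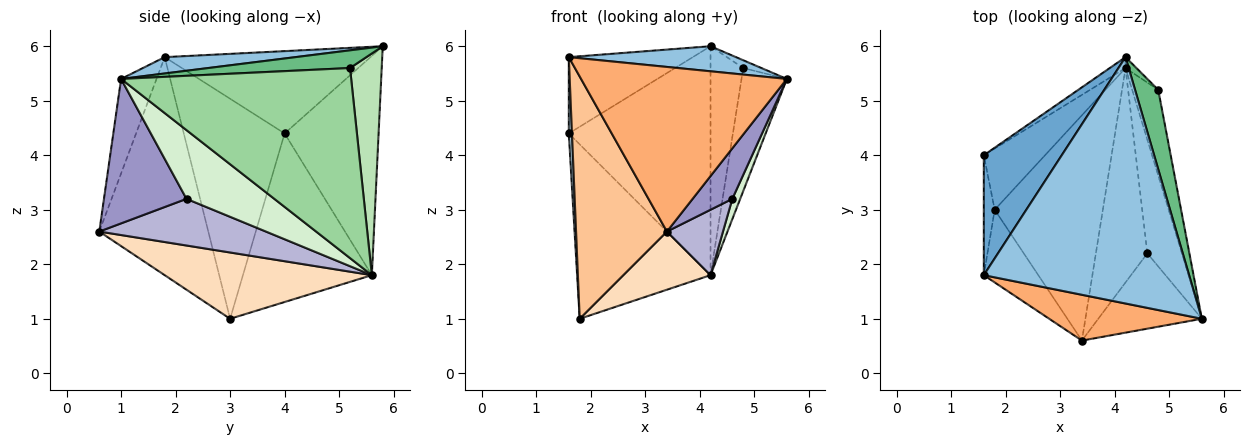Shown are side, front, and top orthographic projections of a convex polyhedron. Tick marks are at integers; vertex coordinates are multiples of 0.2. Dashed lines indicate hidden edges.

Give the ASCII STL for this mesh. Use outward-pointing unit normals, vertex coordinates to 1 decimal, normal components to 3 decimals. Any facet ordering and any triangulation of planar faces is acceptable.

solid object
 facet normal -0.665 0.401 0.630
  outer loop
   vertex 1.6 1.8 5.8
   vertex 4.2 5.8 6.0
   vertex 1.6 4.0 4.4
  endloop
 endfacet
 facet normal 0.079 -0.101 0.992
  outer loop
   vertex 1.6 1.8 5.8
   vertex 5.6 1.0 5.4
   vertex 4.2 5.8 6.0
  endloop
 endfacet
 facet normal -0.998 -0.031 -0.049
  outer loop
   vertex 1.6 1.8 5.8
   vertex 1.6 4.0 4.4
   vertex 1.8 3.0 1.0
  endloop
 endfacet
 facet normal -0.552 0.833 -0.040
  outer loop
   vertex 4.2 5.6 1.8
   vertex 1.6 4.0 4.4
   vertex 4.2 5.8 6.0
  endloop
 endfacet
 facet normal -0.674 0.697 -0.245
  outer loop
   vertex 4.2 5.6 1.8
   vertex 1.8 3.0 1.0
   vertex 1.6 4.0 4.4
  endloop
 endfacet
 facet normal -0.164 -0.950 0.264
  outer loop
   vertex 3.4 0.6 2.6
   vertex 5.6 1.0 5.4
   vertex 1.6 1.8 5.8
  endloop
 endfacet
 facet normal -0.754 -0.629 -0.189
  outer loop
   vertex 3.4 0.6 2.6
   vertex 1.6 1.8 5.8
   vertex 1.8 3.0 1.0
  endloop
 endfacet
 facet normal 0.510 -0.215 -0.833
  outer loop
   vertex 3.4 0.6 2.6
   vertex 1.8 3.0 1.0
   vertex 4.2 5.6 1.8
  endloop
 endfacet
 facet normal 0.606 0.078 0.792
  outer loop
   vertex 4.8 5.2 5.6
   vertex 4.2 5.8 6.0
   vertex 5.6 1.0 5.4
  endloop
 endfacet
 facet normal 0.972 0.192 -0.133
  outer loop
   vertex 4.8 5.2 5.6
   vertex 5.6 1.0 5.4
   vertex 4.2 5.6 1.8
  endloop
 endfacet
 facet normal 0.695 0.718 -0.034
  outer loop
   vertex 4.8 5.2 5.6
   vertex 4.2 5.6 1.8
   vertex 4.2 5.8 6.0
  endloop
 endfacet
 facet normal 0.890 -0.080 -0.448
  outer loop
   vertex 4.6 2.2 3.2
   vertex 4.2 5.6 1.8
   vertex 5.6 1.0 5.4
  endloop
 endfacet
 facet normal 0.757 -0.364 -0.543
  outer loop
   vertex 4.6 2.2 3.2
   vertex 5.6 1.0 5.4
   vertex 3.4 0.6 2.6
  endloop
 endfacet
 facet normal 0.655 -0.220 -0.723
  outer loop
   vertex 4.6 2.2 3.2
   vertex 3.4 0.6 2.6
   vertex 4.2 5.6 1.8
  endloop
 endfacet
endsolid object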